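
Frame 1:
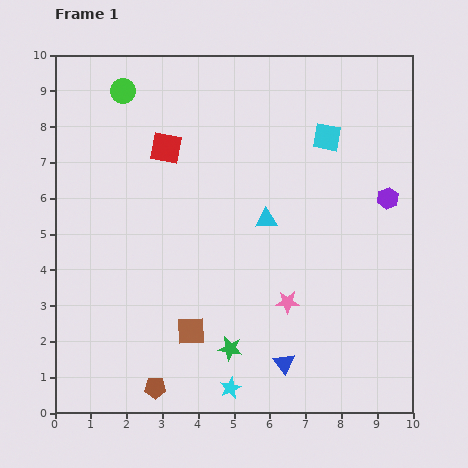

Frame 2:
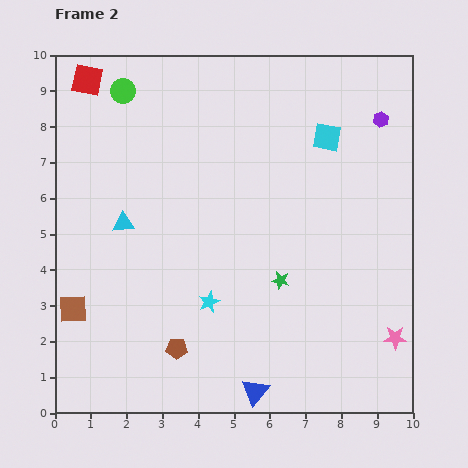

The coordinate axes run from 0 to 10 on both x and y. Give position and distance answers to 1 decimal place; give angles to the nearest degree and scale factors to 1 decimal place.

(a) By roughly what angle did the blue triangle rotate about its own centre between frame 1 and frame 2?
16° clockwise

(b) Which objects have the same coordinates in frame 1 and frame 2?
the green circle, the cyan square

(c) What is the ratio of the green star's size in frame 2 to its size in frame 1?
0.7×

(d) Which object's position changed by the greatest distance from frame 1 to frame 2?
the cyan triangle

(moved 4.0; next 3.4)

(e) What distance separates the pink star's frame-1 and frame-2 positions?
3.2

The pink star moved from (6.5, 3.1) to (9.5, 2.1), a distance of √(3.0² + 1.0²) ≈ 3.2.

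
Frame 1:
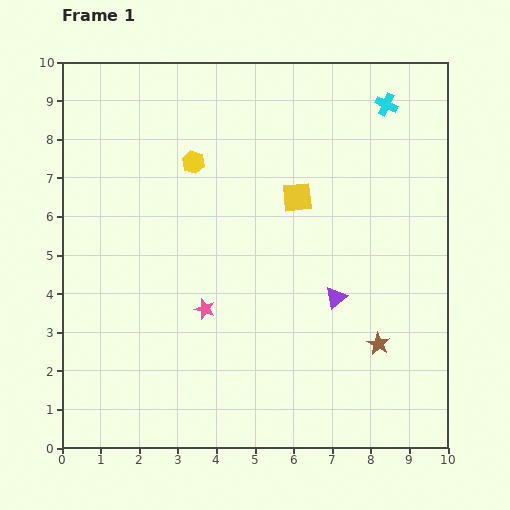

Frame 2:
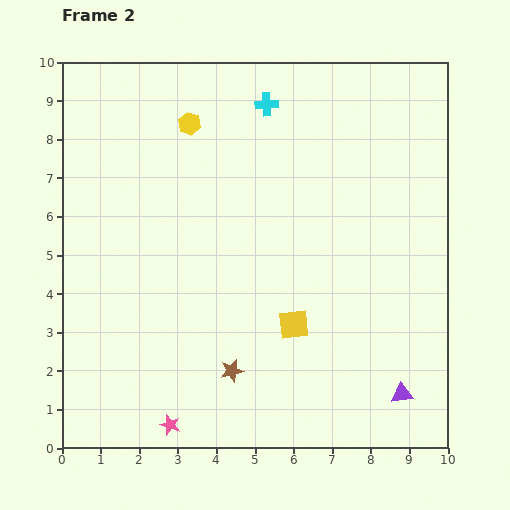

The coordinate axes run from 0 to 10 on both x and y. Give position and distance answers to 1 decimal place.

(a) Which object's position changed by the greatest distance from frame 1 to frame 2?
the brown star

(moved 3.9; next 3.3)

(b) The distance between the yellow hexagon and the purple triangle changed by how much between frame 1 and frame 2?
+3.8

Distance in frame 1: 5.1. Distance in frame 2: 8.9.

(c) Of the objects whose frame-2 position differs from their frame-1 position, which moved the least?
the yellow hexagon

(moved 1.0)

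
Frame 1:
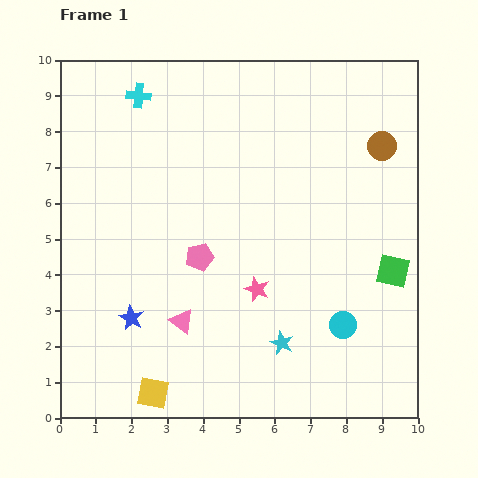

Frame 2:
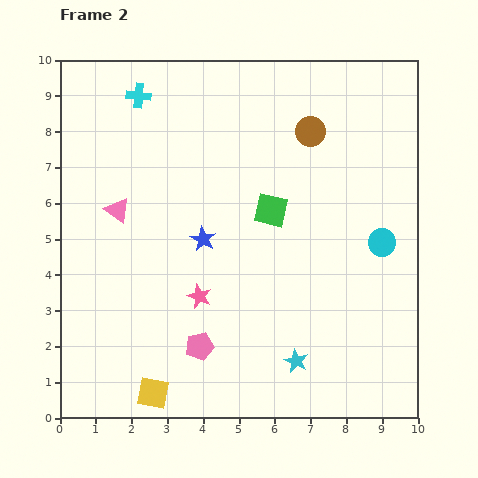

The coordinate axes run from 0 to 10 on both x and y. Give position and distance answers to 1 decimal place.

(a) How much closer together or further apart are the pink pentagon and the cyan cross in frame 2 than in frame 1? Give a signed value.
+2.4

Distance in frame 1: 4.8. Distance in frame 2: 7.2.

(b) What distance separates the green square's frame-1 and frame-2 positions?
3.8

The green square moved from (9.3, 4.1) to (5.9, 5.8), a distance of √(3.4² + 1.7²) ≈ 3.8.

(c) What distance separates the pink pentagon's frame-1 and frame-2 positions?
2.5

The pink pentagon moved from (3.9, 4.5) to (3.9, 2.0), a distance of √(0.0² + 2.5²) ≈ 2.5.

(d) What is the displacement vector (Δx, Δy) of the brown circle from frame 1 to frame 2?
(-2.0, 0.4)

The brown circle was at (9.0, 7.6) in frame 1 and (7.0, 8.0) in frame 2.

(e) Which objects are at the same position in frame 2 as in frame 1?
the cyan cross, the yellow square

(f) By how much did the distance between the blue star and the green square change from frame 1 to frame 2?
-5.3

Distance in frame 1: 7.4. Distance in frame 2: 2.1.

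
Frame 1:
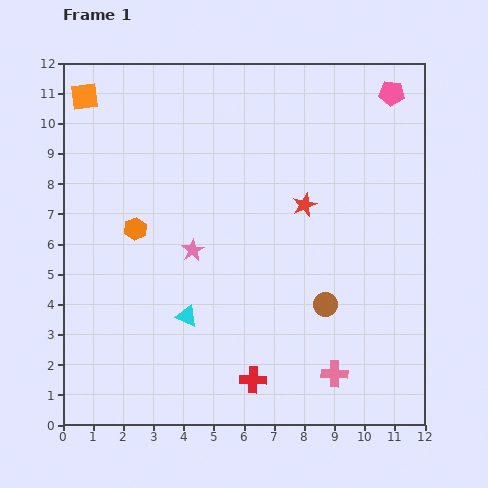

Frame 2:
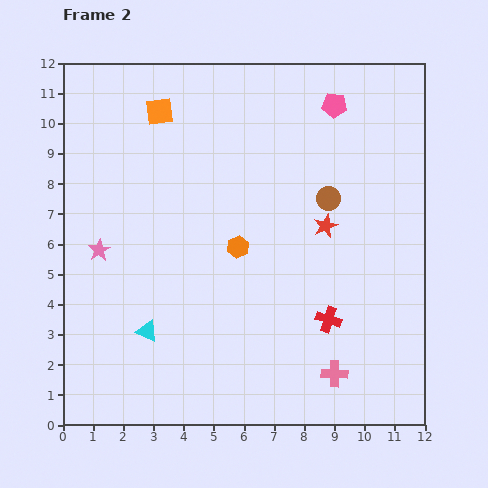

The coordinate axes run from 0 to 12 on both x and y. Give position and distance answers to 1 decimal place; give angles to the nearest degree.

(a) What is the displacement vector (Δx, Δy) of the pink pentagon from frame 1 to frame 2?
(-1.9, -0.4)

The pink pentagon was at (10.9, 11.0) in frame 1 and (9.0, 10.6) in frame 2.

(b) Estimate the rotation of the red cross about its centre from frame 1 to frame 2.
15° clockwise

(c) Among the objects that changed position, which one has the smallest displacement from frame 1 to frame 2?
the red star

(moved 1.0)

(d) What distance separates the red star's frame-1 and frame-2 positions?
1.0

The red star moved from (8.0, 7.3) to (8.7, 6.6), a distance of √(0.7² + 0.7²) ≈ 1.0.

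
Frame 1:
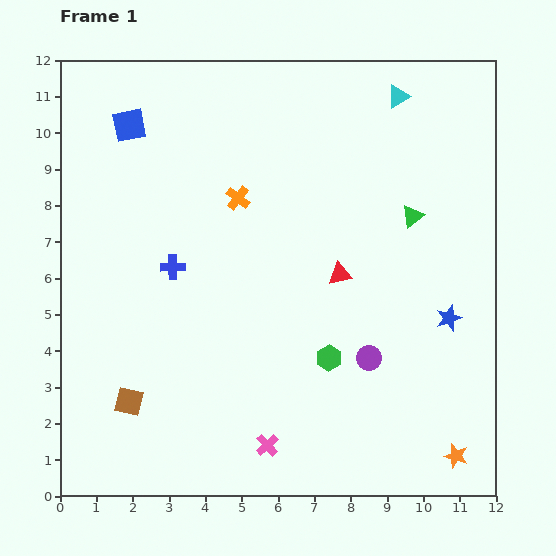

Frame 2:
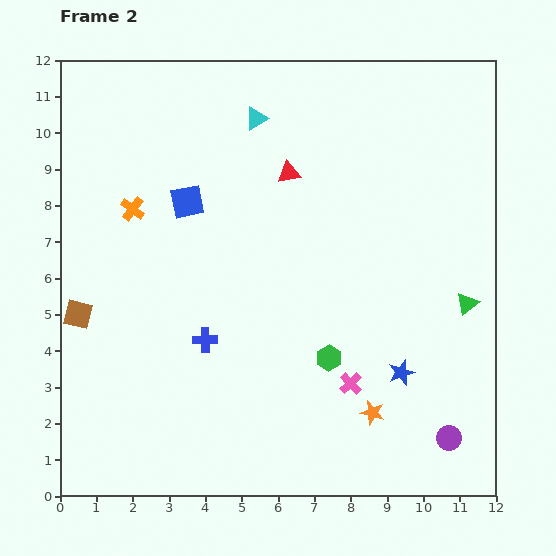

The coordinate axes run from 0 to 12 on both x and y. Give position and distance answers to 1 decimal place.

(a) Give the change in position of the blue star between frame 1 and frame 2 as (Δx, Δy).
(-1.3, -1.5)

The blue star was at (10.7, 4.9) in frame 1 and (9.4, 3.4) in frame 2.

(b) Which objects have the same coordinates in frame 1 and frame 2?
the green hexagon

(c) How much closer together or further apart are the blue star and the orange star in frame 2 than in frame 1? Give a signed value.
-2.4

Distance in frame 1: 3.8. Distance in frame 2: 1.4.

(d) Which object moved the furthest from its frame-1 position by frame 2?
the cyan triangle

(moved 3.9; next 3.1)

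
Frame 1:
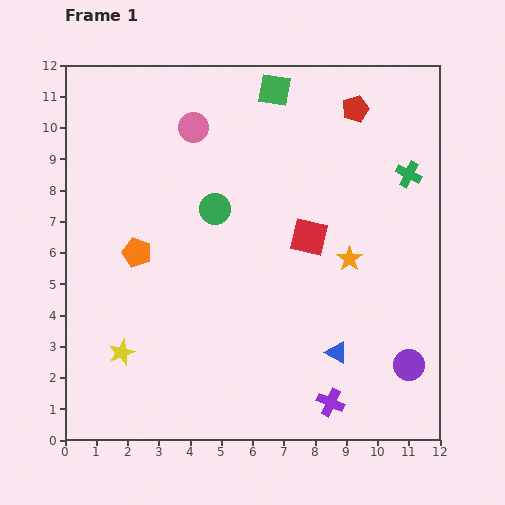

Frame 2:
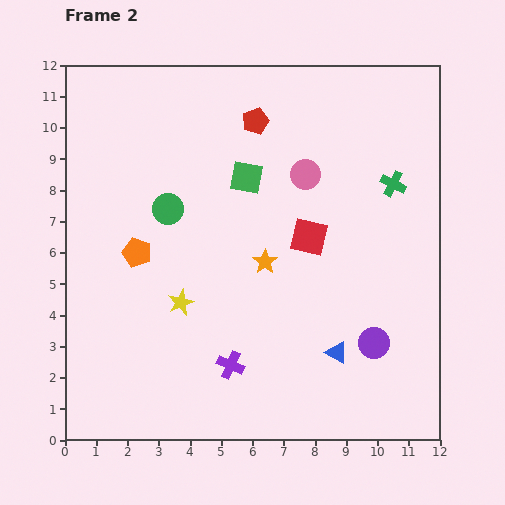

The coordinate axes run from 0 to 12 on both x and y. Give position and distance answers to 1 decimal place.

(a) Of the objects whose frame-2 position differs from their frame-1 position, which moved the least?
the green cross

(moved 0.6)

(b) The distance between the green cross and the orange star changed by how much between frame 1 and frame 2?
+1.5

Distance in frame 1: 3.3. Distance in frame 2: 4.8.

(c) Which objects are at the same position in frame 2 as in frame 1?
the red square, the blue triangle, the orange pentagon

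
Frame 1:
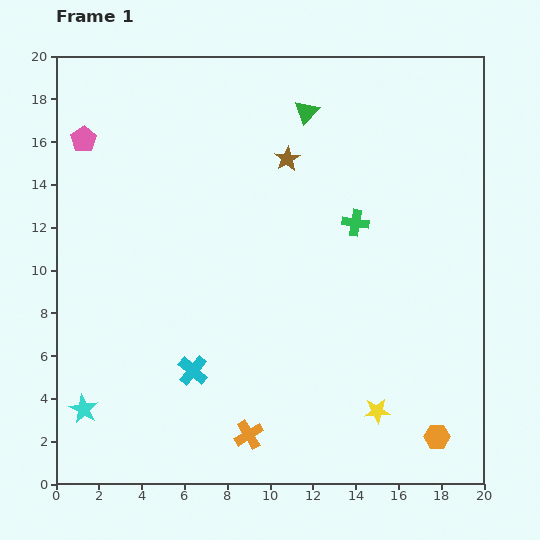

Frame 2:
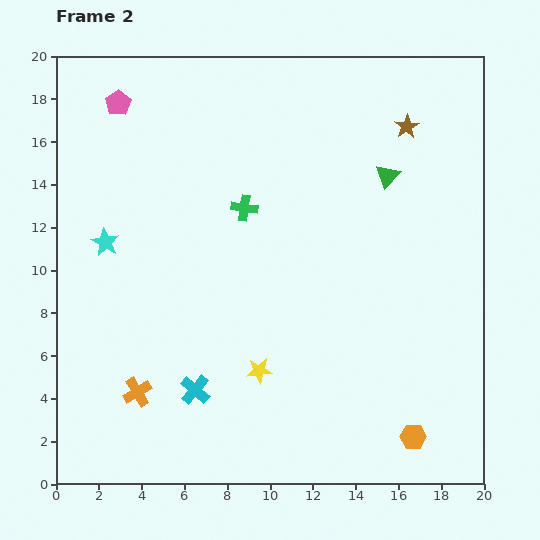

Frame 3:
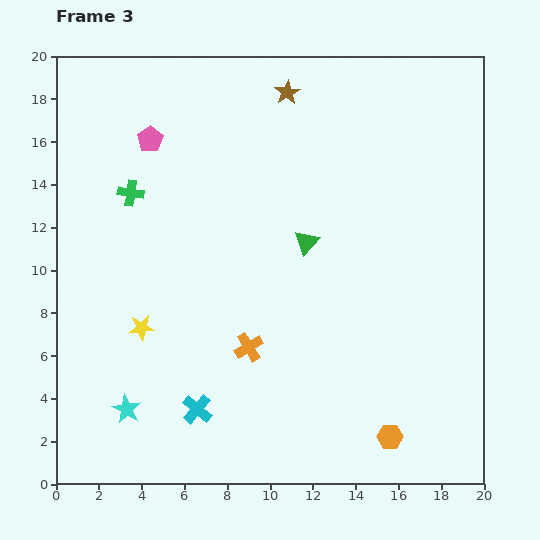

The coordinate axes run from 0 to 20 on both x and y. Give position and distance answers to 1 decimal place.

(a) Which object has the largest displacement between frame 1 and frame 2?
the cyan star

(moved 7.9; next 5.8)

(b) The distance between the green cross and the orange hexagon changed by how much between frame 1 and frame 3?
+5.9

Distance in frame 1: 10.7. Distance in frame 3: 16.6.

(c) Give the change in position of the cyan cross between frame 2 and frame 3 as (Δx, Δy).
(0.1, -0.9)

The cyan cross was at (6.5, 4.4) in frame 2 and (6.6, 3.5) in frame 3.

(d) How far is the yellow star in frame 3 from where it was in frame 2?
5.9

The yellow star moved from (9.5, 5.3) to (4.0, 7.3), a distance of √(5.5² + 2.0²) ≈ 5.9.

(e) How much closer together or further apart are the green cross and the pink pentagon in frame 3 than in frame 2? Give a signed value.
-5.0

Distance in frame 2: 7.7. Distance in frame 3: 2.7.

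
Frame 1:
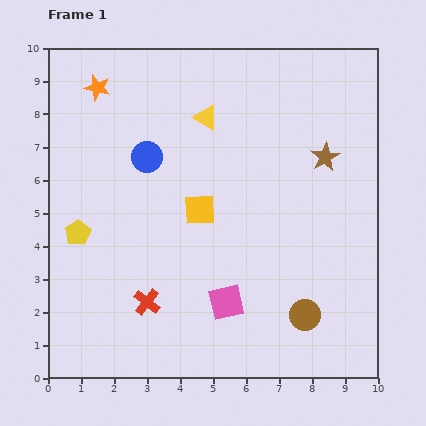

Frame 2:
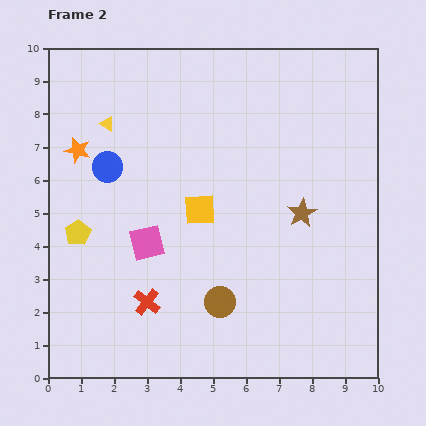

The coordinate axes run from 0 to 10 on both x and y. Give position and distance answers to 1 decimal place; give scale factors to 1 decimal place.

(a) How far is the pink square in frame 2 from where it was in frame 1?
3.0

The pink square moved from (5.4, 2.3) to (3.0, 4.1), a distance of √(2.4² + 1.8²) ≈ 3.0.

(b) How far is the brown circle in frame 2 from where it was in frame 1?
2.6

The brown circle moved from (7.8, 1.9) to (5.2, 2.3), a distance of √(2.6² + 0.4²) ≈ 2.6.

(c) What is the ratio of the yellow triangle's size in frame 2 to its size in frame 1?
0.6×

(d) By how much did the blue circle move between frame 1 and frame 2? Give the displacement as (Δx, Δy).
(-1.2, -0.3)

The blue circle was at (3.0, 6.7) in frame 1 and (1.8, 6.4) in frame 2.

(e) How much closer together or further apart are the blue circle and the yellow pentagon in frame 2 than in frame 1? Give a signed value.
-0.9

Distance in frame 1: 3.1. Distance in frame 2: 2.2.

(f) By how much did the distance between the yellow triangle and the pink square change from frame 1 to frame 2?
-1.8

Distance in frame 1: 5.6. Distance in frame 2: 3.8.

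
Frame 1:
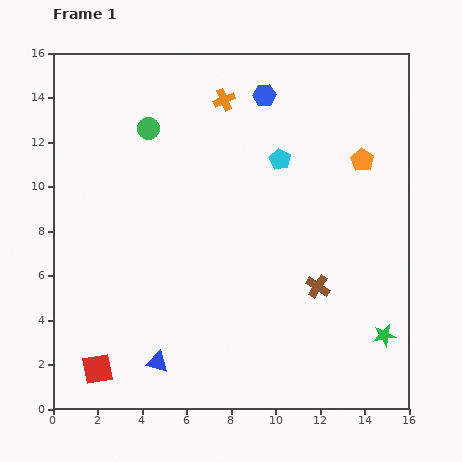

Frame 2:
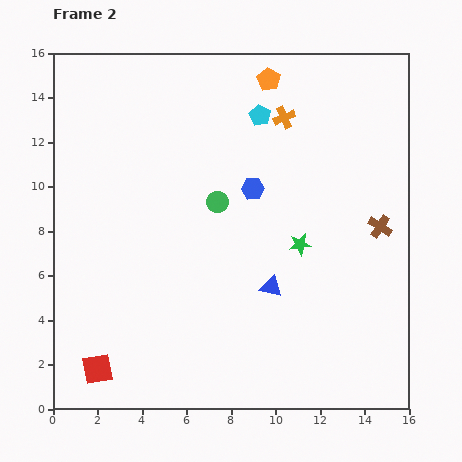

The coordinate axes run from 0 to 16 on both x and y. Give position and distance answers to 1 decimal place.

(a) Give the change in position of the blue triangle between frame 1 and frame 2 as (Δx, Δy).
(5.1, 3.4)

The blue triangle was at (4.7, 2.1) in frame 1 and (9.8, 5.5) in frame 2.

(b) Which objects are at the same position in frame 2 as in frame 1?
the red square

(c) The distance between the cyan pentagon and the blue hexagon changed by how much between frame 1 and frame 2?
+0.3

Distance in frame 1: 3.0. Distance in frame 2: 3.3.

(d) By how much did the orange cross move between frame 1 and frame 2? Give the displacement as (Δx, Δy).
(2.7, -0.8)

The orange cross was at (7.7, 13.9) in frame 1 and (10.4, 13.1) in frame 2.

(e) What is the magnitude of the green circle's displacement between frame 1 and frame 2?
4.5

The green circle moved from (4.3, 12.6) to (7.4, 9.3), a distance of √(3.1² + 3.3²) ≈ 4.5.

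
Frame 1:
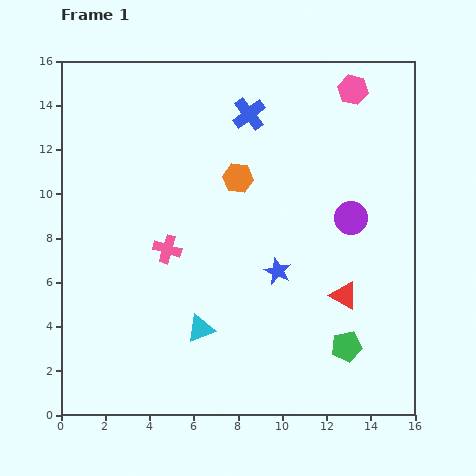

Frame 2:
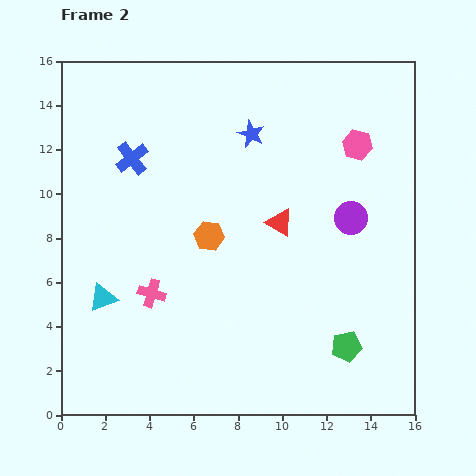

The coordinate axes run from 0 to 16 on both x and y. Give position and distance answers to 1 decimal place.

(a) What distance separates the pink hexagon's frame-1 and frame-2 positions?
2.5

The pink hexagon moved from (13.2, 14.7) to (13.4, 12.2), a distance of √(0.2² + 2.5²) ≈ 2.5.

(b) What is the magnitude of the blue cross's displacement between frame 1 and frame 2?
5.7

The blue cross moved from (8.5, 13.6) to (3.2, 11.6), a distance of √(5.3² + 2.0²) ≈ 5.7.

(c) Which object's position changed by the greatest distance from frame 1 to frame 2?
the blue star

(moved 6.3; next 5.7)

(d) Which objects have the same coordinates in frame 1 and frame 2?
the green pentagon, the purple circle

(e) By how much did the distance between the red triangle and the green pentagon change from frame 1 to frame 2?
+4.1

Distance in frame 1: 2.3. Distance in frame 2: 6.4.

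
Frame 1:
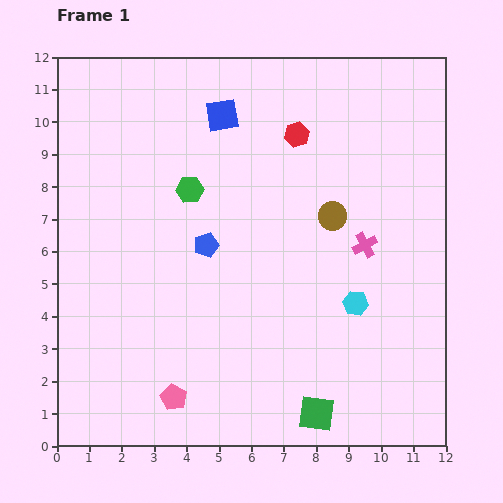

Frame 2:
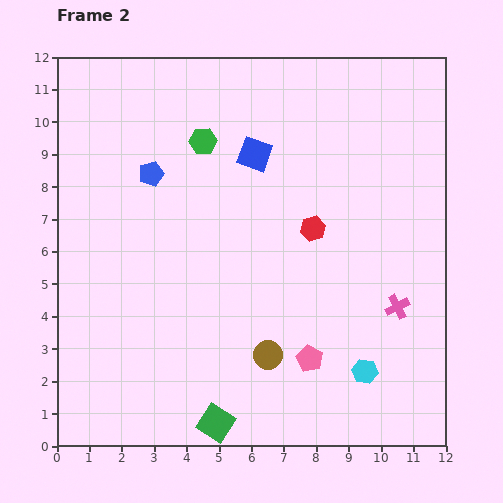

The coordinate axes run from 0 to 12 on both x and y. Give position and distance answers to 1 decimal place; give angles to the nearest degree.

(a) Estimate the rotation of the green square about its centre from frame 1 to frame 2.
25° clockwise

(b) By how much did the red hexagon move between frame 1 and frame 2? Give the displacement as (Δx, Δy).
(0.5, -2.9)

The red hexagon was at (7.4, 9.6) in frame 1 and (7.9, 6.7) in frame 2.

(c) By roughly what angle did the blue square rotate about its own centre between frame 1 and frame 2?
30° clockwise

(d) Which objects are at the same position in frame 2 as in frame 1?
none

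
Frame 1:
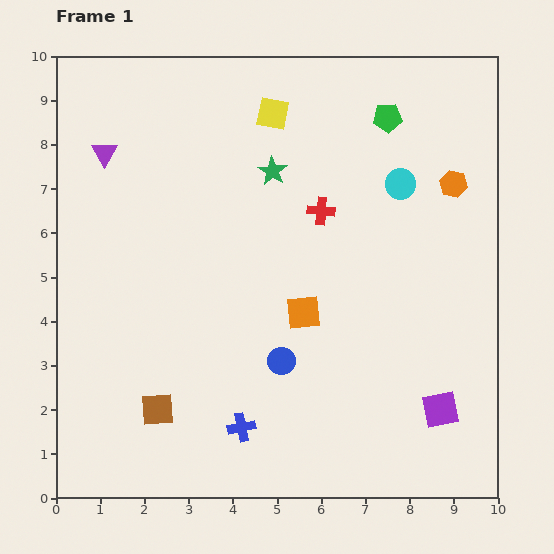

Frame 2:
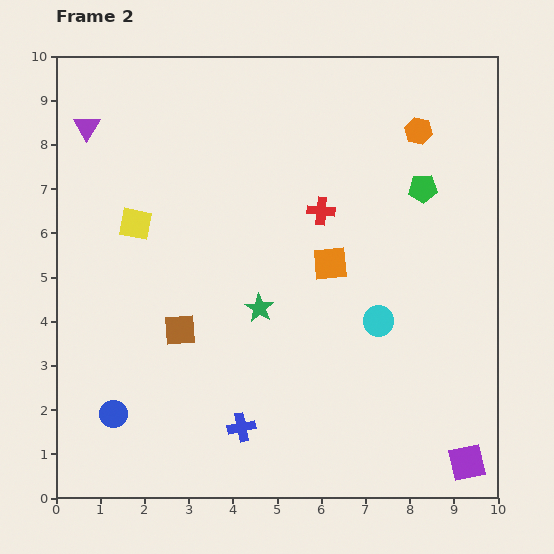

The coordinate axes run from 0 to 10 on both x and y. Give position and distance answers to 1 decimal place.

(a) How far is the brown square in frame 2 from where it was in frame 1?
1.9

The brown square moved from (2.3, 2.0) to (2.8, 3.8), a distance of √(0.5² + 1.8²) ≈ 1.9.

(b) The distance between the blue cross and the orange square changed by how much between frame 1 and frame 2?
+1.2

Distance in frame 1: 3.0. Distance in frame 2: 4.2.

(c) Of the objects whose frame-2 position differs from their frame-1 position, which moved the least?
the purple triangle

(moved 0.7)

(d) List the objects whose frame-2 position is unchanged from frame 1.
the blue cross, the red cross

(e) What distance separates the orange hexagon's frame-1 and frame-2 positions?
1.4

The orange hexagon moved from (9.0, 7.1) to (8.2, 8.3), a distance of √(0.8² + 1.2²) ≈ 1.4.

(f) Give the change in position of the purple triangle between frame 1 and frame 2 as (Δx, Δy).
(-0.4, 0.6)

The purple triangle was at (1.1, 7.8) in frame 1 and (0.7, 8.4) in frame 2.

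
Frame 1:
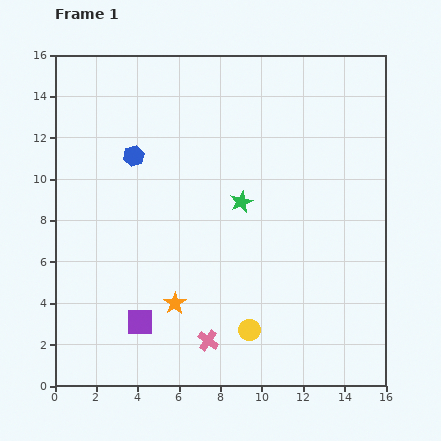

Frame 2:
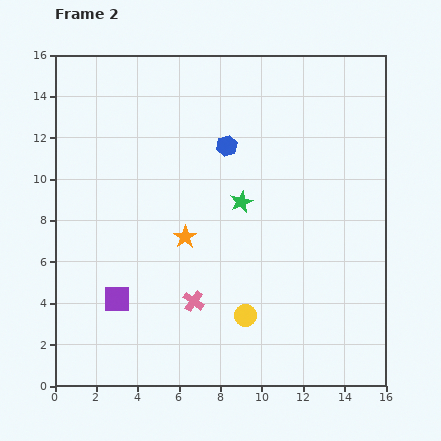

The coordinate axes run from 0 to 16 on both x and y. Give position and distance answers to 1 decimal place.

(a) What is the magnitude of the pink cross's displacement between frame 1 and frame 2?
2.0

The pink cross moved from (7.4, 2.2) to (6.7, 4.1), a distance of √(0.7² + 1.9²) ≈ 2.0.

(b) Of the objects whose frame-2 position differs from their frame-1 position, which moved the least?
the yellow circle

(moved 0.7)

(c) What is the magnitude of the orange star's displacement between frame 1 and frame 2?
3.2

The orange star moved from (5.8, 4.0) to (6.3, 7.2), a distance of √(0.5² + 3.2²) ≈ 3.2.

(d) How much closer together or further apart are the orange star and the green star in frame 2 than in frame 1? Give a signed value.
-2.7

Distance in frame 1: 5.9. Distance in frame 2: 3.2.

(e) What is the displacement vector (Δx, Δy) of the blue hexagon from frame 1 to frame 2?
(4.5, 0.5)

The blue hexagon was at (3.8, 11.1) in frame 1 and (8.3, 11.6) in frame 2.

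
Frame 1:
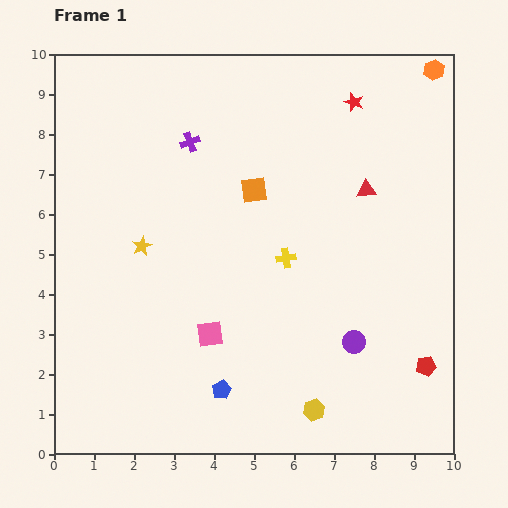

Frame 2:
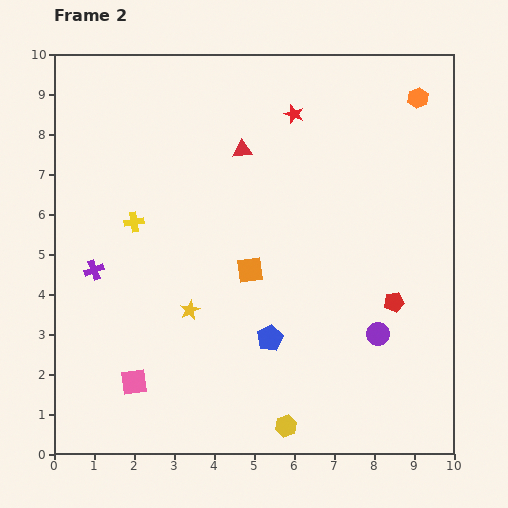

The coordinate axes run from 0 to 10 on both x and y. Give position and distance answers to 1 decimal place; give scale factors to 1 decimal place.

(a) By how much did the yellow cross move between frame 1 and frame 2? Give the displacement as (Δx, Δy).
(-3.8, 0.9)

The yellow cross was at (5.8, 4.9) in frame 1 and (2.0, 5.8) in frame 2.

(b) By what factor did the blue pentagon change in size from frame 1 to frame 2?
1.4×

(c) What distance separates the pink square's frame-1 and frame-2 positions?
2.2

The pink square moved from (3.9, 3.0) to (2.0, 1.8), a distance of √(1.9² + 1.2²) ≈ 2.2.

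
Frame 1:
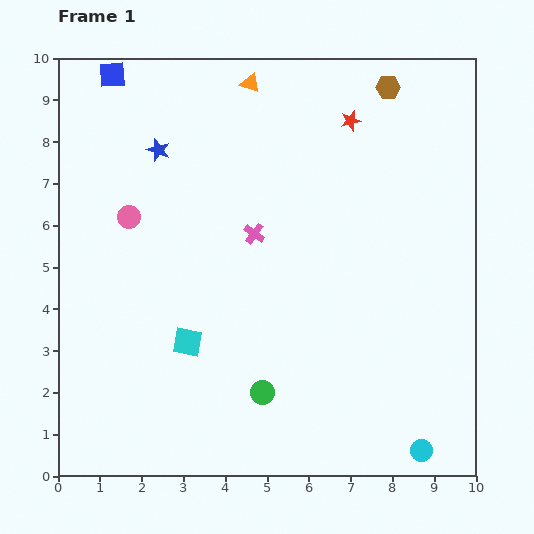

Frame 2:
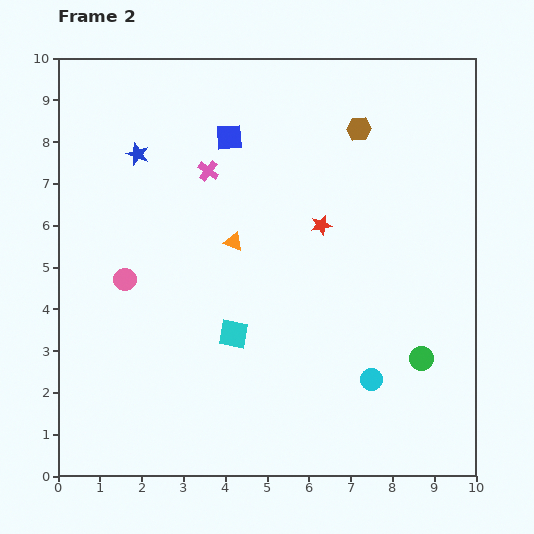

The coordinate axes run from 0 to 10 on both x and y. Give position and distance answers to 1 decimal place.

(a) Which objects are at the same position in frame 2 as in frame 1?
none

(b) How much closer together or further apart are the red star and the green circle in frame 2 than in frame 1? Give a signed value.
-2.8

Distance in frame 1: 6.8. Distance in frame 2: 4.0.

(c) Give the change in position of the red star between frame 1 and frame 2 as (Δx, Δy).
(-0.7, -2.5)

The red star was at (7.0, 8.5) in frame 1 and (6.3, 6.0) in frame 2.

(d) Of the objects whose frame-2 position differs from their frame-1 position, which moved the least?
the blue star

(moved 0.5)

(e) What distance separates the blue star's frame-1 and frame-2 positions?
0.5

The blue star moved from (2.4, 7.8) to (1.9, 7.7), a distance of √(0.5² + 0.1²) ≈ 0.5.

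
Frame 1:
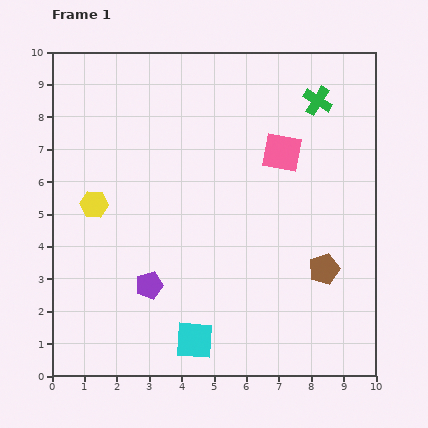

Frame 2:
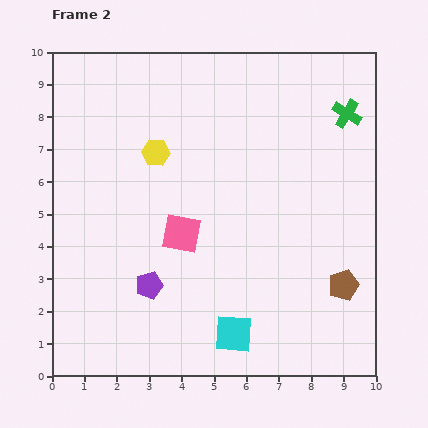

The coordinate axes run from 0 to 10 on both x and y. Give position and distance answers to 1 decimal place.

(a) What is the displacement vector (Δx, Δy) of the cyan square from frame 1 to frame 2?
(1.2, 0.2)

The cyan square was at (4.4, 1.1) in frame 1 and (5.6, 1.3) in frame 2.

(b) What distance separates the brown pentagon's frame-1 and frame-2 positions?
0.8

The brown pentagon moved from (8.4, 3.3) to (9.0, 2.8), a distance of √(0.6² + 0.5²) ≈ 0.8.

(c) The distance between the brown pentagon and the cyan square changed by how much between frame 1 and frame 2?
-0.9

Distance in frame 1: 4.6. Distance in frame 2: 3.7.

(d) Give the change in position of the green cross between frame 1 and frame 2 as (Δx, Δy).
(0.9, -0.4)

The green cross was at (8.2, 8.5) in frame 1 and (9.1, 8.1) in frame 2.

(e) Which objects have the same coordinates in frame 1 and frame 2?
the purple pentagon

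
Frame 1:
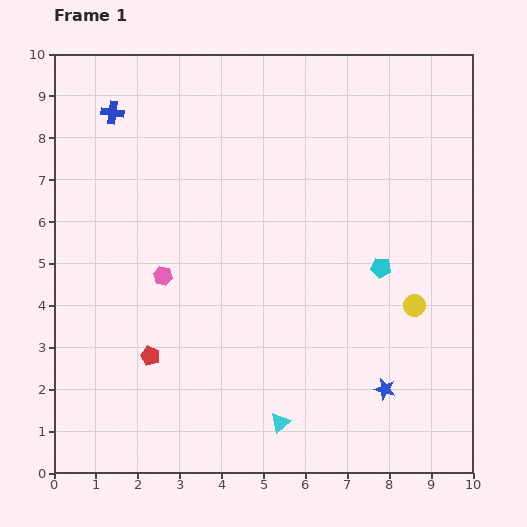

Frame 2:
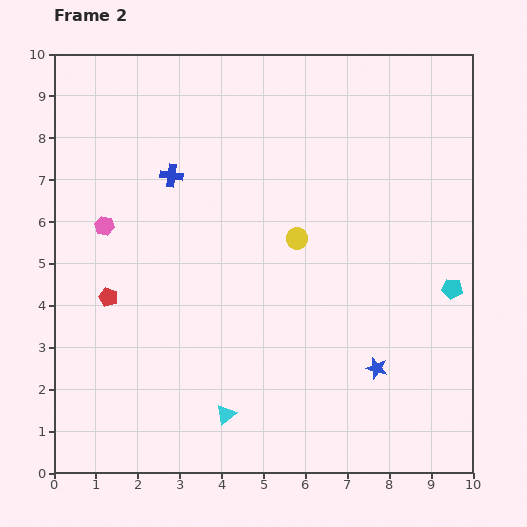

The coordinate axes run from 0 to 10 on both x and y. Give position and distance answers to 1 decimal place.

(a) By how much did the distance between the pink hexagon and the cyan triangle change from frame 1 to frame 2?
+0.9

Distance in frame 1: 4.5. Distance in frame 2: 5.4.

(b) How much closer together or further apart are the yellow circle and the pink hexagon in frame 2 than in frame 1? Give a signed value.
-1.4

Distance in frame 1: 6.0. Distance in frame 2: 4.6.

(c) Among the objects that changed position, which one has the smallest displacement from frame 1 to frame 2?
the blue star

(moved 0.5)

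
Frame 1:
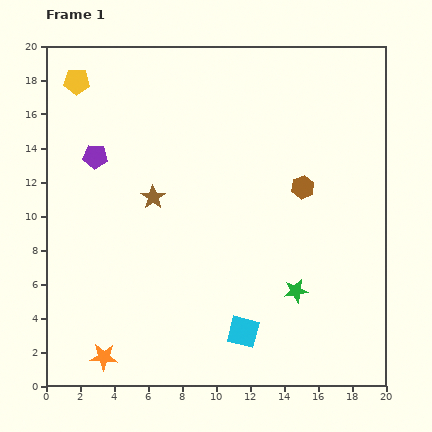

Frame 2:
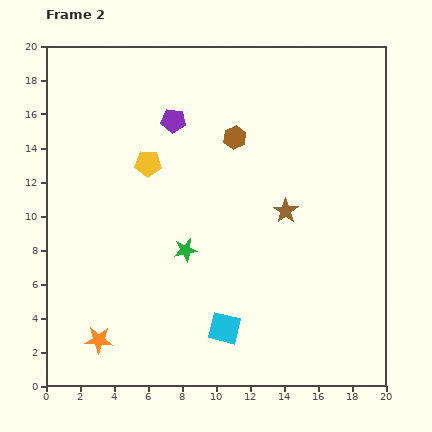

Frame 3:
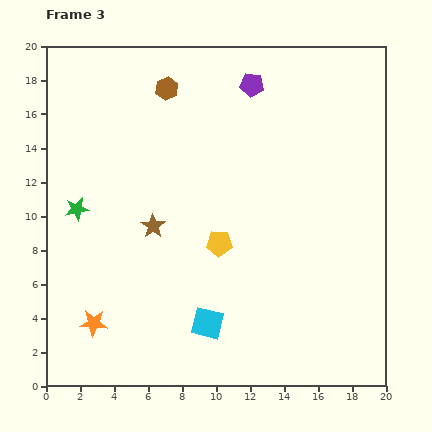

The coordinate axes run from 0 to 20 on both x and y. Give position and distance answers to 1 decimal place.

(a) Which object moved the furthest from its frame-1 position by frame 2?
the brown star

(moved 7.8; next 6.9)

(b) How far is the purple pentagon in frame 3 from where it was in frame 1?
10.1

The purple pentagon moved from (2.9, 13.5) to (12.1, 17.7), a distance of √(9.2² + 4.2²) ≈ 10.1.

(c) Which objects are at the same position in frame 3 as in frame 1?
none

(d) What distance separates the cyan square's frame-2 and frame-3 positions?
1.0

The cyan square moved from (10.5, 3.4) to (9.5, 3.7), a distance of √(1.0² + 0.3²) ≈ 1.0.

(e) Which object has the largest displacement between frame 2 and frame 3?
the brown star

(moved 7.9; next 6.8)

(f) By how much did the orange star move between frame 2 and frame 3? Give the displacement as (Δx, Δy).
(-0.3, 1.0)

The orange star was at (3.1, 2.7) in frame 2 and (2.8, 3.7) in frame 3.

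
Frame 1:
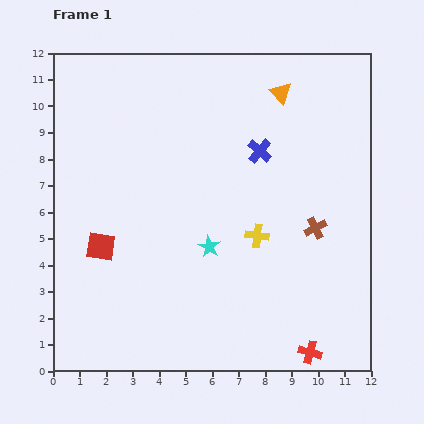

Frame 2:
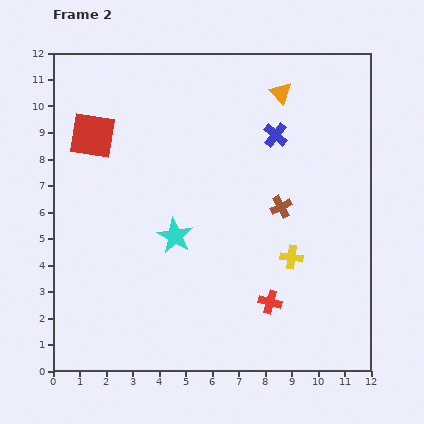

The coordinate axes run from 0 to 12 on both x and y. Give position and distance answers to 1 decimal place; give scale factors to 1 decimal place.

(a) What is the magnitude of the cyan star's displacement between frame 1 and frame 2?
1.4

The cyan star moved from (5.9, 4.7) to (4.6, 5.1), a distance of √(1.3² + 0.4²) ≈ 1.4.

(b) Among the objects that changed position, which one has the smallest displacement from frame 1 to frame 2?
the blue cross

(moved 0.8)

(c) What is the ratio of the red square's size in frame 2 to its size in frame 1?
1.6×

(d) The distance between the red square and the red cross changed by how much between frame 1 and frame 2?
+0.3

Distance in frame 1: 8.9. Distance in frame 2: 9.2.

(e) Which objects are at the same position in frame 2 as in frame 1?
the orange triangle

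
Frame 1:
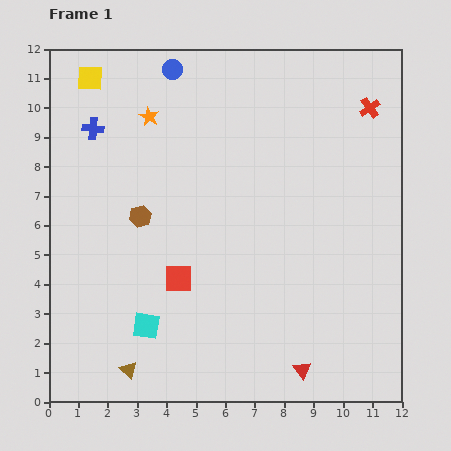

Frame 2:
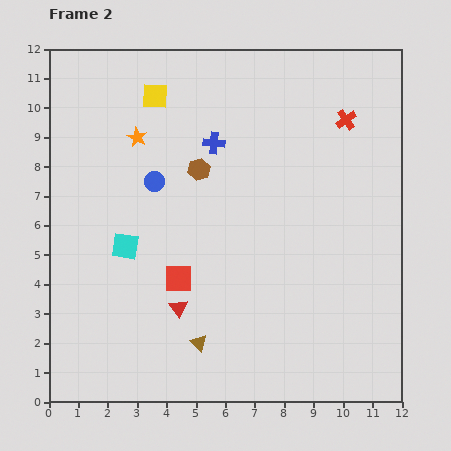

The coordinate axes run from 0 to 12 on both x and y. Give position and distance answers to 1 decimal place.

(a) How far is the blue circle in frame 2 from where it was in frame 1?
3.8

The blue circle moved from (4.2, 11.3) to (3.6, 7.5), a distance of √(0.6² + 3.8²) ≈ 3.8.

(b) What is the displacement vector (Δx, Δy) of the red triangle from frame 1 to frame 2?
(-4.2, 2.1)

The red triangle was at (8.6, 1.1) in frame 1 and (4.4, 3.2) in frame 2.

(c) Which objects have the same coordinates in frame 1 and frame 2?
the red square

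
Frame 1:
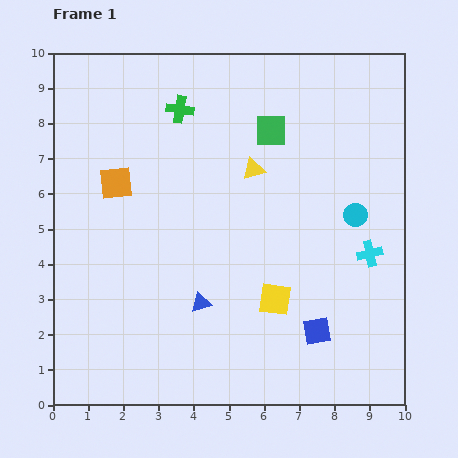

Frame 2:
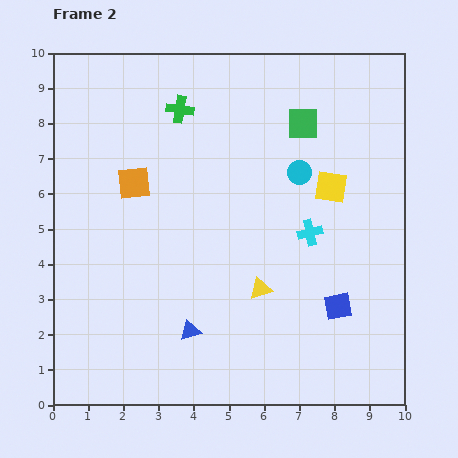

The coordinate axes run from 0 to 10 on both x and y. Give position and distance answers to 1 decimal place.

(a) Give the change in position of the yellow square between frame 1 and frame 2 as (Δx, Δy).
(1.6, 3.2)

The yellow square was at (6.3, 3.0) in frame 1 and (7.9, 6.2) in frame 2.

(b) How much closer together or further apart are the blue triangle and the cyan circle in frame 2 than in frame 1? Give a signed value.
+0.4

Distance in frame 1: 5.1. Distance in frame 2: 5.5.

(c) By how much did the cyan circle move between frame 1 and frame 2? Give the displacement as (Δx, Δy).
(-1.6, 1.2)

The cyan circle was at (8.6, 5.4) in frame 1 and (7.0, 6.6) in frame 2.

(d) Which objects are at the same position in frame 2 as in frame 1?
the green cross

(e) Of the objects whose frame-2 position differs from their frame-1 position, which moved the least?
the orange square

(moved 0.5)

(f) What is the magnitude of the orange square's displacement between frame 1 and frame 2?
0.5

The orange square moved from (1.8, 6.3) to (2.3, 6.3), a distance of √(0.5² + 0.0²) ≈ 0.5.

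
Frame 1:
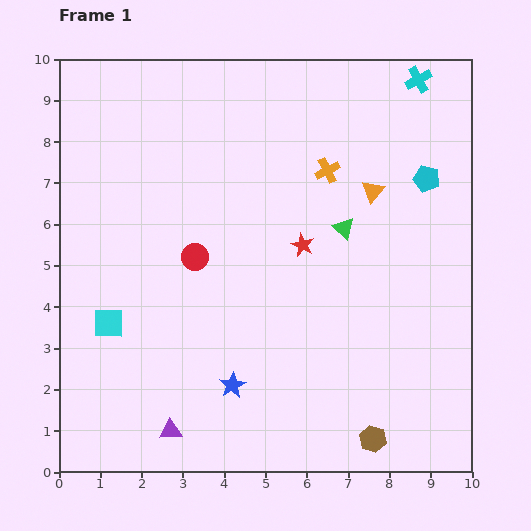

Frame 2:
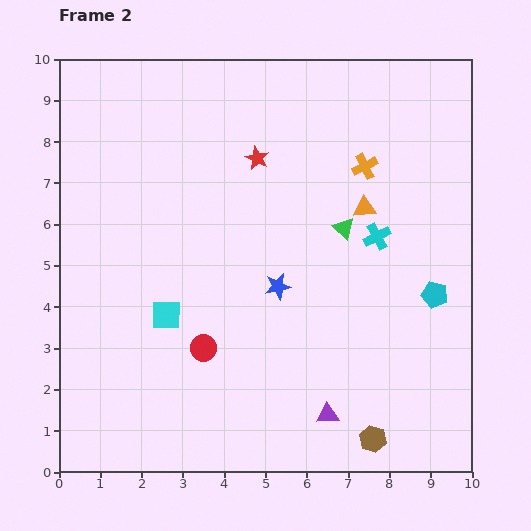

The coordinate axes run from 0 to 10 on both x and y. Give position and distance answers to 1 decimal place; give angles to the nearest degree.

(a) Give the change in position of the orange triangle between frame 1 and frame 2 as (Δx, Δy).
(-0.2, -0.4)

The orange triangle was at (7.6, 6.8) in frame 1 and (7.4, 6.4) in frame 2.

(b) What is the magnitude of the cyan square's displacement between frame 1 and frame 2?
1.4

The cyan square moved from (1.2, 3.6) to (2.6, 3.8), a distance of √(1.4² + 0.2²) ≈ 1.4.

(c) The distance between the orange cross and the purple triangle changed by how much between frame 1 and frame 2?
-1.3

Distance in frame 1: 7.4. Distance in frame 2: 6.1.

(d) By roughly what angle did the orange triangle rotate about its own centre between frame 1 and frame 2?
49° clockwise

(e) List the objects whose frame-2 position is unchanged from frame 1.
the green triangle, the brown hexagon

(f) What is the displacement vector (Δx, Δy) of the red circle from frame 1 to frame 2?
(0.2, -2.2)

The red circle was at (3.3, 5.2) in frame 1 and (3.5, 3.0) in frame 2.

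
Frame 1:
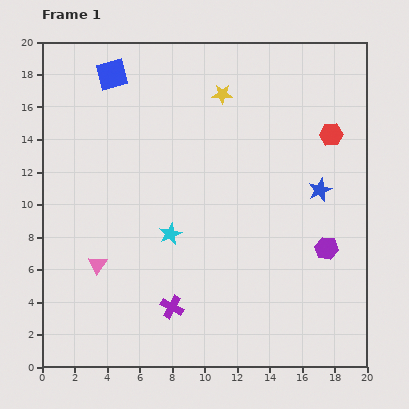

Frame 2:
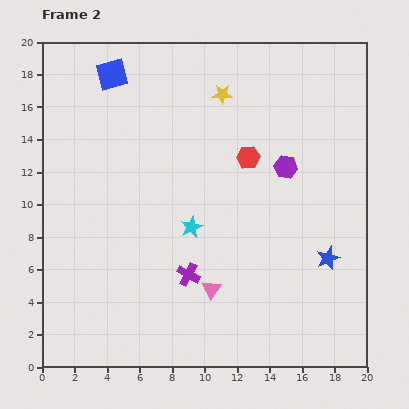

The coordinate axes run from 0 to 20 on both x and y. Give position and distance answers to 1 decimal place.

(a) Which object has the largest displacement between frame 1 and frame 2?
the pink triangle

(moved 7.2; next 5.6)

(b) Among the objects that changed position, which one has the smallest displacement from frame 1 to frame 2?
the cyan star

(moved 1.4)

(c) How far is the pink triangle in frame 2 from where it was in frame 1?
7.2

The pink triangle moved from (3.4, 6.3) to (10.4, 4.8), a distance of √(7.0² + 1.5²) ≈ 7.2.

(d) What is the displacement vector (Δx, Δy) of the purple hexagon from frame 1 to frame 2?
(-2.5, 5.0)

The purple hexagon was at (17.5, 7.3) in frame 1 and (15.0, 12.3) in frame 2.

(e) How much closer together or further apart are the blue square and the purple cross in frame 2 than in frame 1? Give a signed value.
-1.6

Distance in frame 1: 14.8. Distance in frame 2: 13.2.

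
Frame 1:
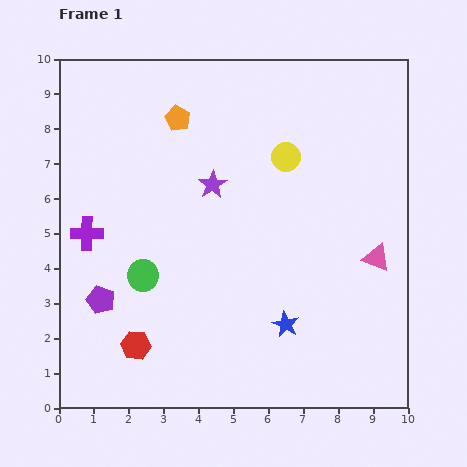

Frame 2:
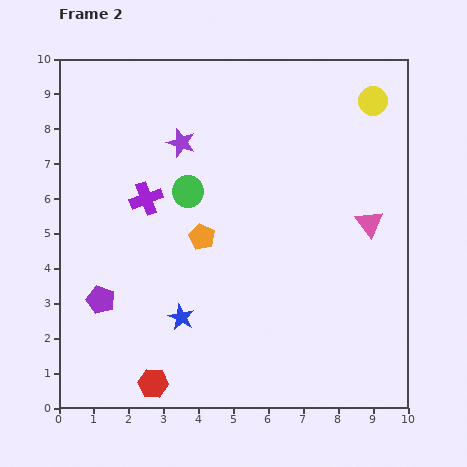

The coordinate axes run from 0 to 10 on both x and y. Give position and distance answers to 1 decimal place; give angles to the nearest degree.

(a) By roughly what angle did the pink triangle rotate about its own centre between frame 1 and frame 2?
32° clockwise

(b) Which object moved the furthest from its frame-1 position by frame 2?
the orange pentagon

(moved 3.5; next 3.0)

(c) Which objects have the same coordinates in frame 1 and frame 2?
the purple pentagon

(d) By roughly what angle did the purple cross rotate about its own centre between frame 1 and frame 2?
21° counter-clockwise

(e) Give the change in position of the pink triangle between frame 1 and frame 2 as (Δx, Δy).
(-0.2, 1.0)

The pink triangle was at (9.1, 4.3) in frame 1 and (8.9, 5.3) in frame 2.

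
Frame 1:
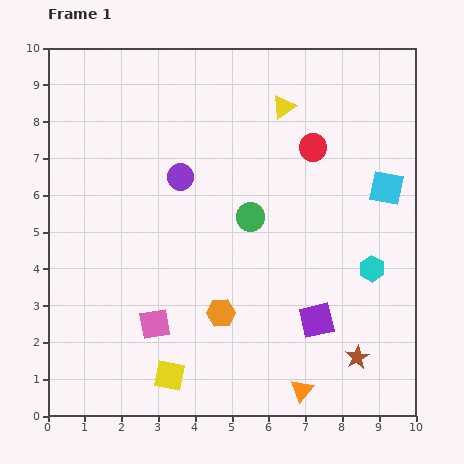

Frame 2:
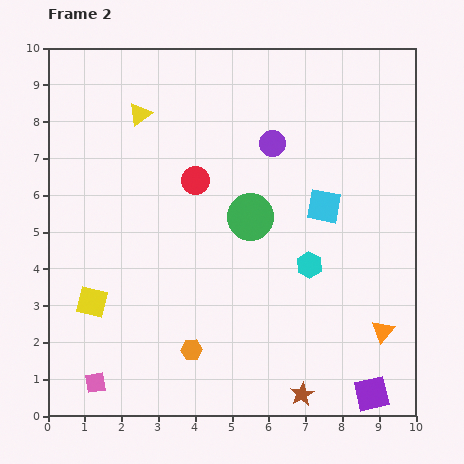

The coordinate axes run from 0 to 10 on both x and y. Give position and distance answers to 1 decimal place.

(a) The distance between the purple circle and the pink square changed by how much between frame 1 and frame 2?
+4.0

Distance in frame 1: 4.1. Distance in frame 2: 8.1.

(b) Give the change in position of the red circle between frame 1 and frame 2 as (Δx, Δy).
(-3.2, -0.9)

The red circle was at (7.2, 7.3) in frame 1 and (4.0, 6.4) in frame 2.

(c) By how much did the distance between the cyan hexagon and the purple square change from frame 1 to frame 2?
+1.8

Distance in frame 1: 2.1. Distance in frame 2: 3.9.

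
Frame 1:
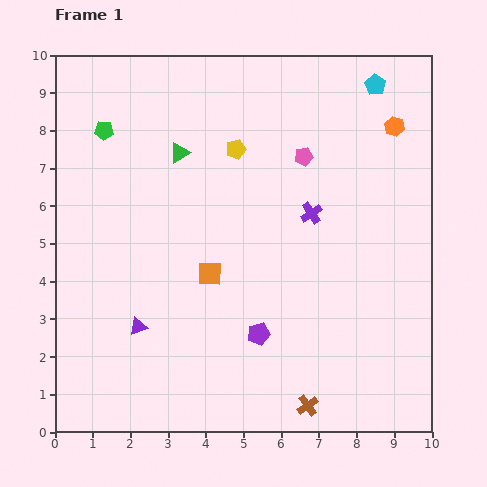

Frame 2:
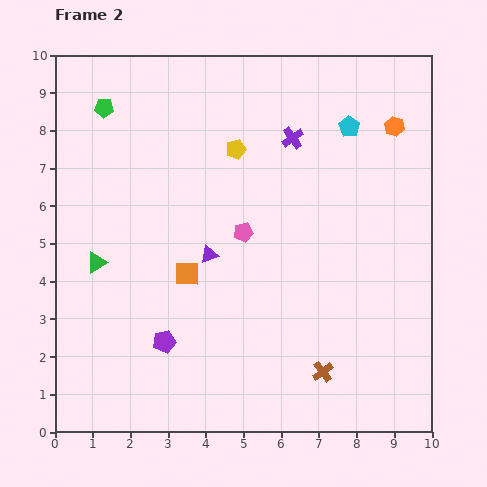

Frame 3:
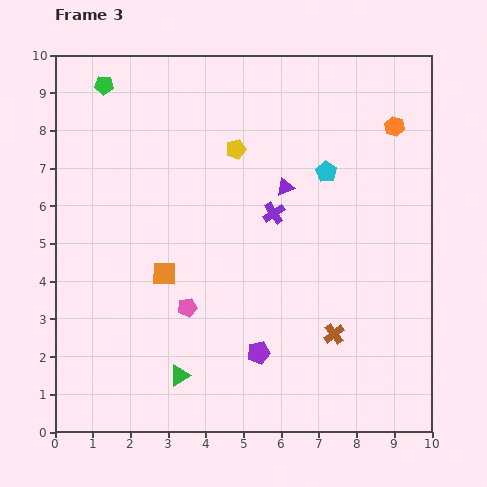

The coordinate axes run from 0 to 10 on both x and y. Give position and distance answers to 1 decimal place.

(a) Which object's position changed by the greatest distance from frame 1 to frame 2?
the green triangle

(moved 3.6; next 2.7)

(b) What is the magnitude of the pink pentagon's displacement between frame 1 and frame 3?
5.1

The pink pentagon moved from (6.6, 7.3) to (3.5, 3.3), a distance of √(3.1² + 4.0²) ≈ 5.1.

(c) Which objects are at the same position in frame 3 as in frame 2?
the yellow pentagon, the orange hexagon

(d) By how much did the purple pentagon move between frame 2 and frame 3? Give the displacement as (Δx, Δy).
(2.5, -0.3)

The purple pentagon was at (2.9, 2.4) in frame 2 and (5.4, 2.1) in frame 3.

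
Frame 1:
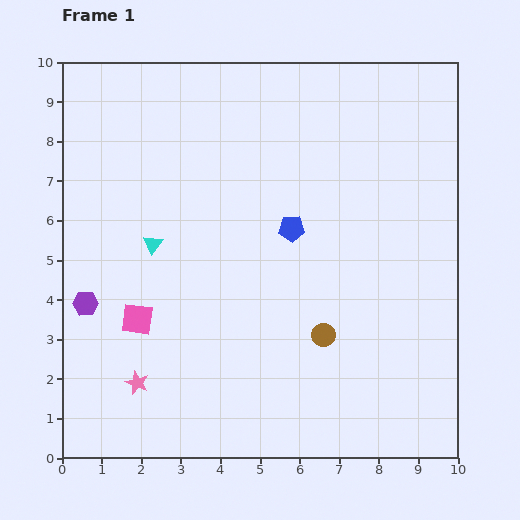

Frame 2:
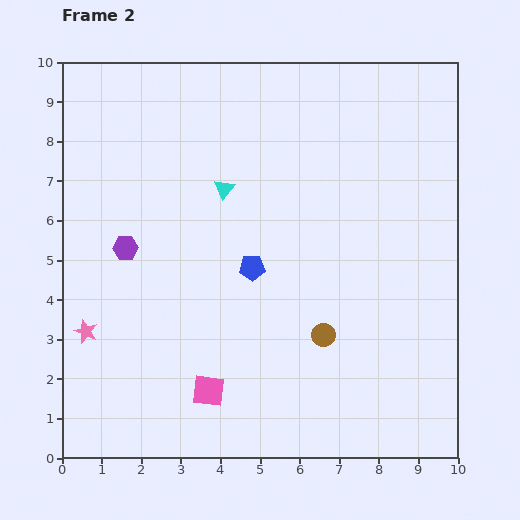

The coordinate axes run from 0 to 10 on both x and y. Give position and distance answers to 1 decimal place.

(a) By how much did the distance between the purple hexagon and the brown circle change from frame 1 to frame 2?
-0.6

Distance in frame 1: 6.1. Distance in frame 2: 5.5.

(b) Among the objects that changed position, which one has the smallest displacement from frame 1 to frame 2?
the blue pentagon

(moved 1.4)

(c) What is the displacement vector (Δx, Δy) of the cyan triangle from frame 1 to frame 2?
(1.8, 1.4)

The cyan triangle was at (2.3, 5.4) in frame 1 and (4.1, 6.8) in frame 2.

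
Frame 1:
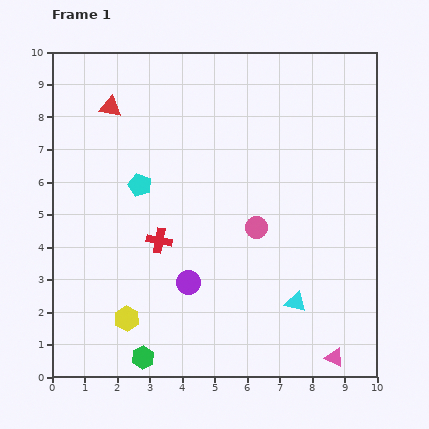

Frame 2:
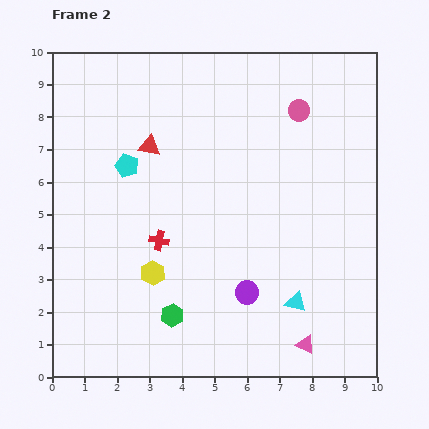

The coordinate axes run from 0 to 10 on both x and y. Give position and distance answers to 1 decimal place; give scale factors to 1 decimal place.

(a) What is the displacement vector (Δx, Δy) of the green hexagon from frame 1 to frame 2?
(0.9, 1.3)

The green hexagon was at (2.8, 0.6) in frame 1 and (3.7, 1.9) in frame 2.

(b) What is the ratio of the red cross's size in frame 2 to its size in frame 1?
0.8×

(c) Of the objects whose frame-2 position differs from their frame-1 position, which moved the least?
the cyan pentagon

(moved 0.7)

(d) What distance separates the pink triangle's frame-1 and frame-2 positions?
1.0

The pink triangle moved from (8.7, 0.6) to (7.8, 1.0), a distance of √(0.9² + 0.4²) ≈ 1.0.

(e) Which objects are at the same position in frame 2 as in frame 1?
the cyan triangle, the red cross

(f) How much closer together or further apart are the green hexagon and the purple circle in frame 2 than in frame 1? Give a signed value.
-0.3

Distance in frame 1: 2.7. Distance in frame 2: 2.4.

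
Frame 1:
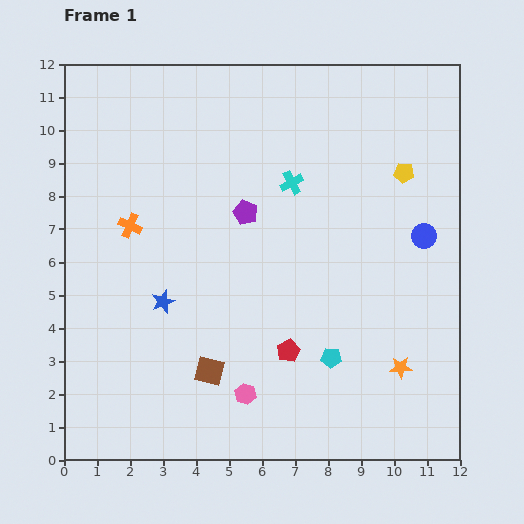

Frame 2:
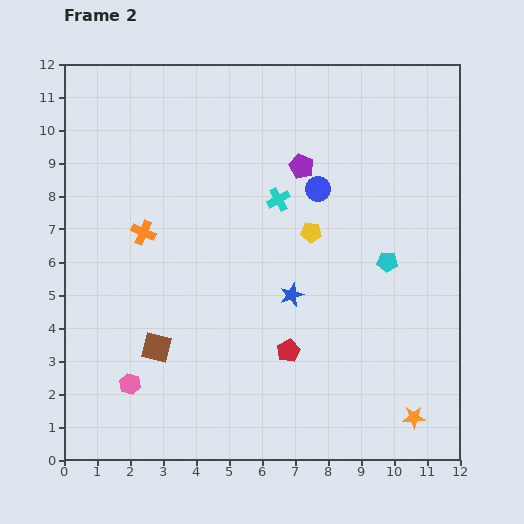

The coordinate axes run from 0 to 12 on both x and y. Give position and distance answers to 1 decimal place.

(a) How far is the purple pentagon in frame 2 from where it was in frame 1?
2.2

The purple pentagon moved from (5.5, 7.5) to (7.2, 8.9), a distance of √(1.7² + 1.4²) ≈ 2.2.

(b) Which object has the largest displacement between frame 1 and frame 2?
the blue star

(moved 3.9; next 3.5)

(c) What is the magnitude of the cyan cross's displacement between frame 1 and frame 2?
0.6

The cyan cross moved from (6.9, 8.4) to (6.5, 7.9), a distance of √(0.4² + 0.5²) ≈ 0.6.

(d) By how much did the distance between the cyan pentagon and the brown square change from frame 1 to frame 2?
+3.8

Distance in frame 1: 3.7. Distance in frame 2: 7.5.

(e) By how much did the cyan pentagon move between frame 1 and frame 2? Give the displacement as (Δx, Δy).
(1.7, 2.9)

The cyan pentagon was at (8.1, 3.1) in frame 1 and (9.8, 6.0) in frame 2.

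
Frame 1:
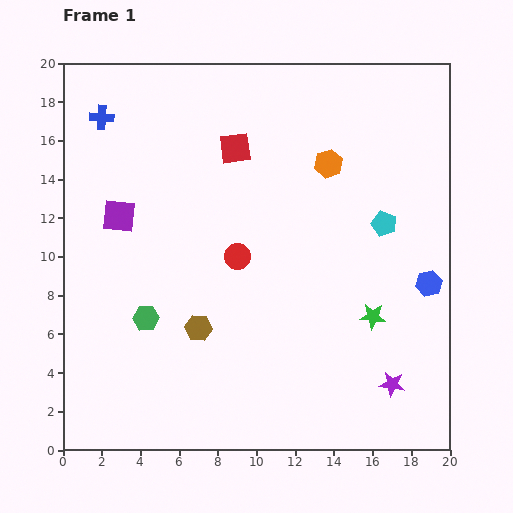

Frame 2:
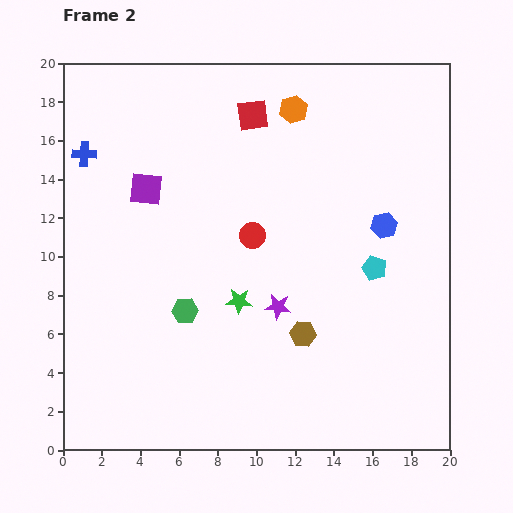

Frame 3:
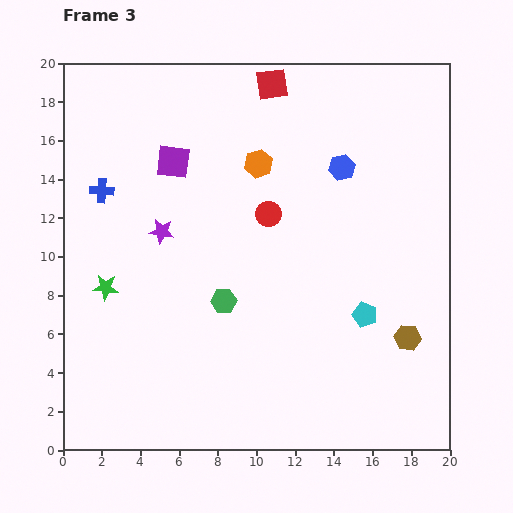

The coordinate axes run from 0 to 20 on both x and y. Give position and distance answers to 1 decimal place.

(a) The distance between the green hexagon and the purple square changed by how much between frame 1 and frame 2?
+1.1

Distance in frame 1: 5.5. Distance in frame 2: 6.6.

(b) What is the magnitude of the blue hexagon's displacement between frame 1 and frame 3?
7.5

The blue hexagon moved from (18.9, 8.6) to (14.4, 14.6), a distance of √(4.5² + 6.0²) ≈ 7.5.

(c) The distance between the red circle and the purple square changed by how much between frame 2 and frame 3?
-0.4

Distance in frame 2: 6.0. Distance in frame 3: 5.6.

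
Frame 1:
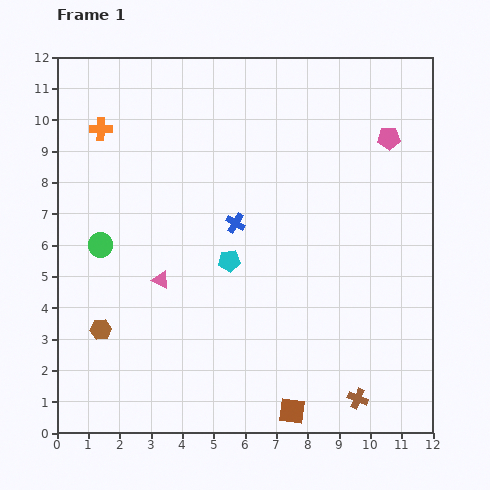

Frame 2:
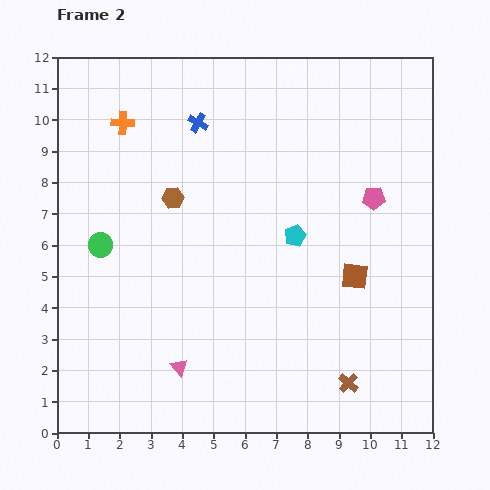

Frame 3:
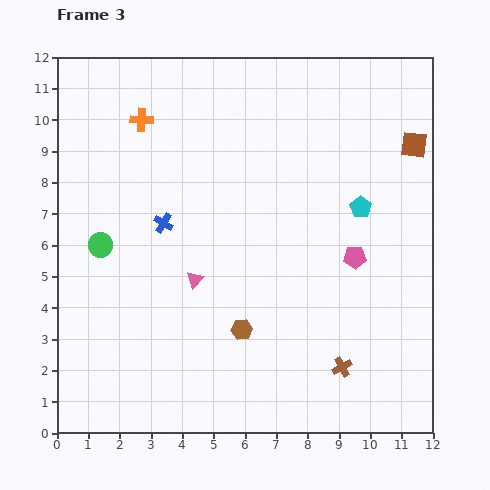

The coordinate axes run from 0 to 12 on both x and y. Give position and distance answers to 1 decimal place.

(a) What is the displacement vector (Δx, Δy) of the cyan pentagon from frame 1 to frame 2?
(2.1, 0.8)

The cyan pentagon was at (5.5, 5.5) in frame 1 and (7.6, 6.3) in frame 2.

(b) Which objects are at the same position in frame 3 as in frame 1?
the green circle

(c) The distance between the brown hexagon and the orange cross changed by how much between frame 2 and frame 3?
+4.5

Distance in frame 2: 2.9. Distance in frame 3: 7.4.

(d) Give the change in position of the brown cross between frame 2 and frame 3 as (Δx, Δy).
(-0.2, 0.5)

The brown cross was at (9.3, 1.6) in frame 2 and (9.1, 2.1) in frame 3.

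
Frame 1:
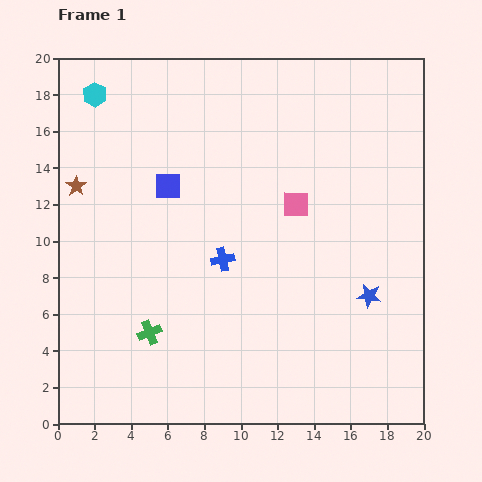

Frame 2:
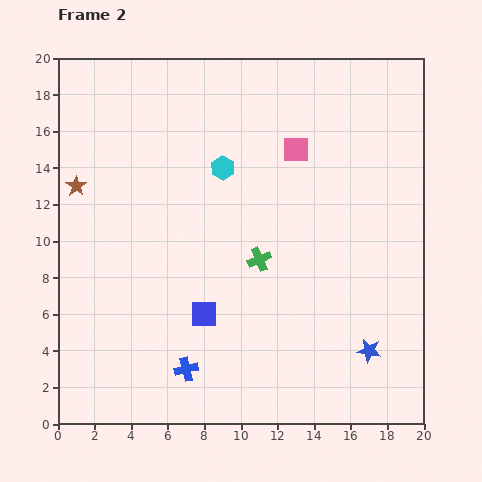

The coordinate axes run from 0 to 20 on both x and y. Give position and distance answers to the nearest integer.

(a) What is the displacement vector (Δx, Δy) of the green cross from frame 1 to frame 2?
(6, 4)

The green cross was at (5, 5) in frame 1 and (11, 9) in frame 2.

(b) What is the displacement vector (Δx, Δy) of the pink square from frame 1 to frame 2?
(0, 3)

The pink square was at (13, 12) in frame 1 and (13, 15) in frame 2.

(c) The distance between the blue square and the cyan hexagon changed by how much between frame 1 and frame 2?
+2

Distance in frame 1: 6. Distance in frame 2: 8.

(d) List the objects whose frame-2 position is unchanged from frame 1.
the brown star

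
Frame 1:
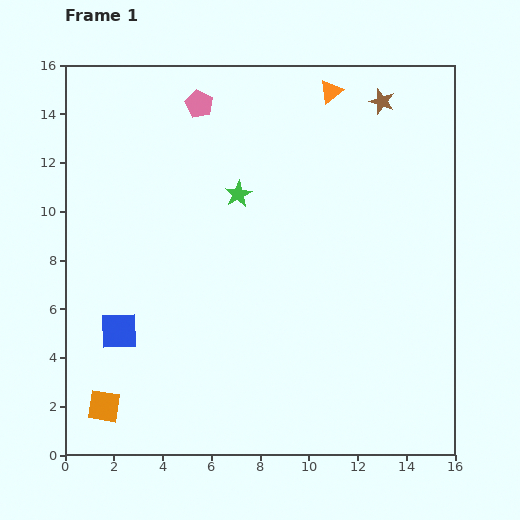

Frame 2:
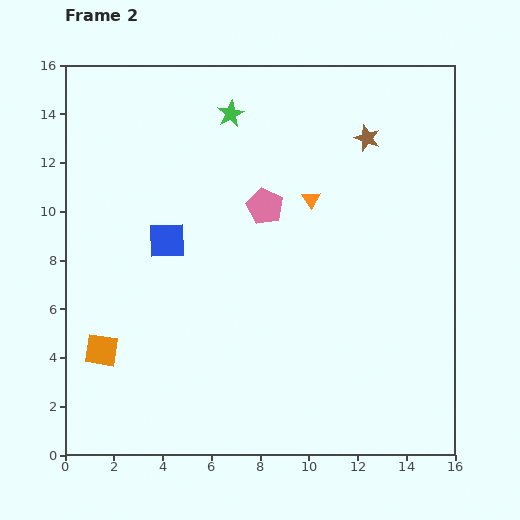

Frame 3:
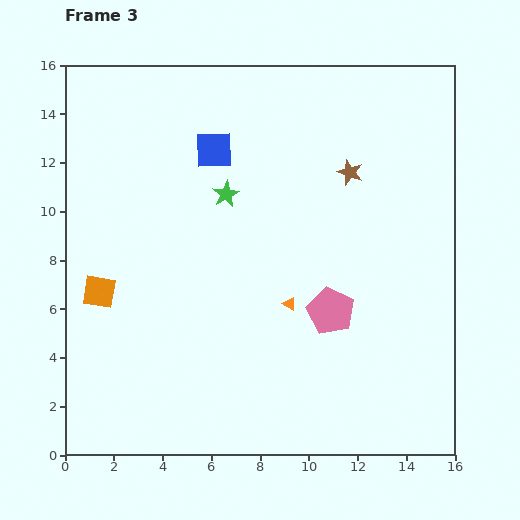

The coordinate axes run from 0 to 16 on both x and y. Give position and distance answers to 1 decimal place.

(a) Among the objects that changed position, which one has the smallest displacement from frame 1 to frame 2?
the brown star

(moved 1.6)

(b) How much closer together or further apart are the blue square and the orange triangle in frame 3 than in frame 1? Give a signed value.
-6.1

Distance in frame 1: 13.1. Distance in frame 3: 7.0.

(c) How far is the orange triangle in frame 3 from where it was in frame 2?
4.4

The orange triangle moved from (10.1, 10.5) to (9.2, 6.2), a distance of √(0.9² + 4.3²) ≈ 4.4.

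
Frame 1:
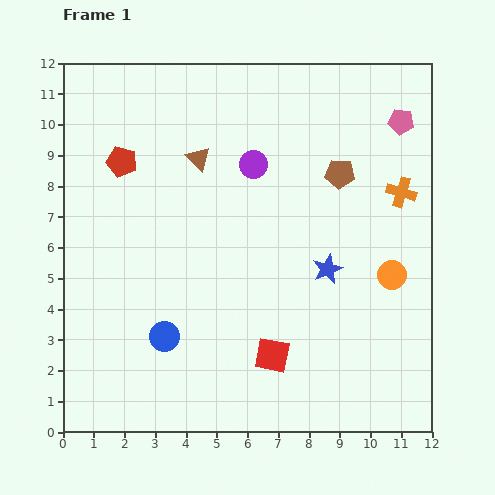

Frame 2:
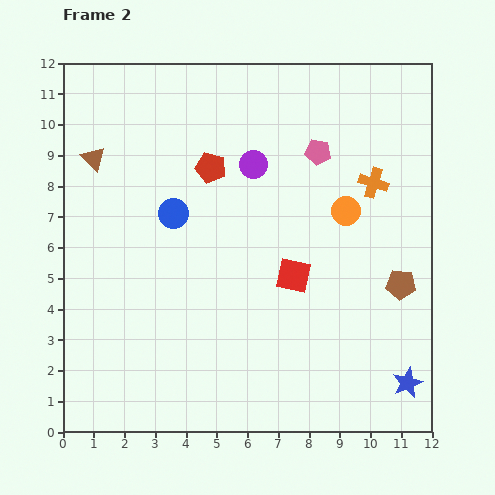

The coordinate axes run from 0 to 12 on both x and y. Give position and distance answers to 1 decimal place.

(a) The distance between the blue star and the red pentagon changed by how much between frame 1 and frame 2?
+1.9

Distance in frame 1: 7.6. Distance in frame 2: 9.5.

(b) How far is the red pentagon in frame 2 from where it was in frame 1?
2.9

The red pentagon moved from (1.9, 8.8) to (4.8, 8.6), a distance of √(2.9² + 0.2²) ≈ 2.9.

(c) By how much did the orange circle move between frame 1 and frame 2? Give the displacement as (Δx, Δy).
(-1.5, 2.1)

The orange circle was at (10.7, 5.1) in frame 1 and (9.2, 7.2) in frame 2.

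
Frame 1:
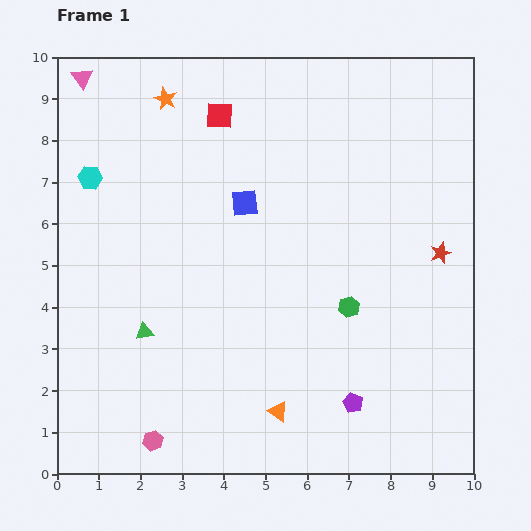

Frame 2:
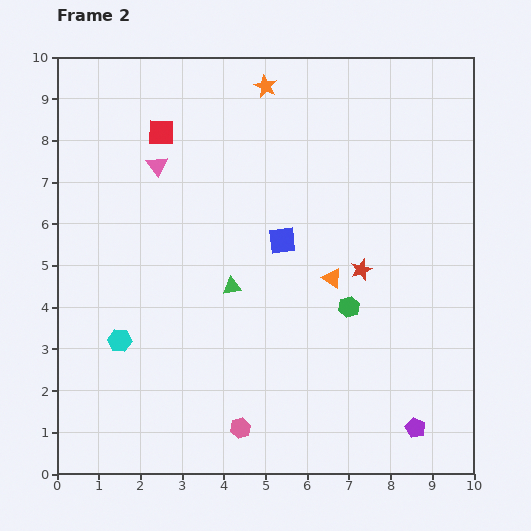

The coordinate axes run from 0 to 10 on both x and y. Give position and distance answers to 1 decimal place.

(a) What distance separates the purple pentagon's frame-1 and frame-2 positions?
1.6

The purple pentagon moved from (7.1, 1.7) to (8.6, 1.1), a distance of √(1.5² + 0.6²) ≈ 1.6.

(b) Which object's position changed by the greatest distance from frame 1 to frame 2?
the cyan hexagon

(moved 4.0; next 3.5)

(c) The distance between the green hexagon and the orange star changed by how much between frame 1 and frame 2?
-1.0

Distance in frame 1: 6.7. Distance in frame 2: 5.7.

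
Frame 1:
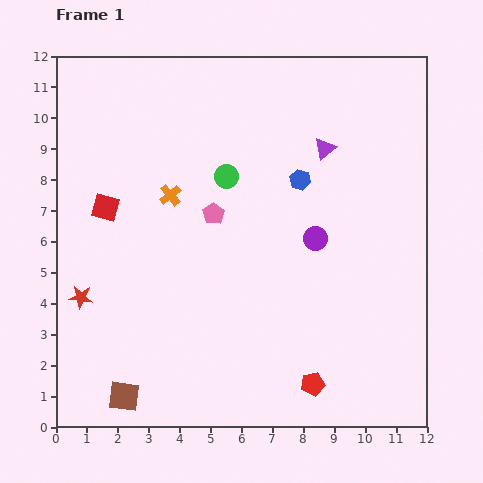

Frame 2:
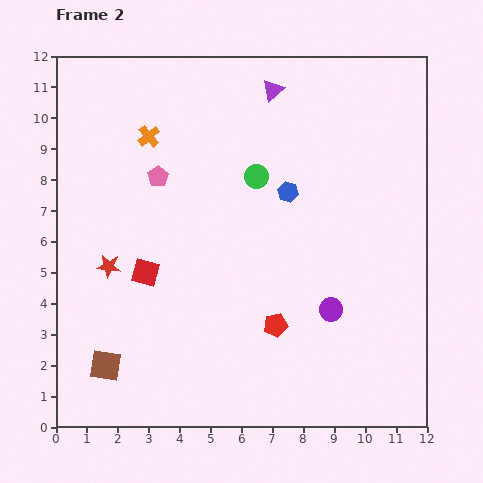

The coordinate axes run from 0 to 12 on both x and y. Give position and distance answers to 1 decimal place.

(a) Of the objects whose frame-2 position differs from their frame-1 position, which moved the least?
the blue hexagon

(moved 0.6)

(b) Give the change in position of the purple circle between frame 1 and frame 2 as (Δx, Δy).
(0.5, -2.3)

The purple circle was at (8.4, 6.1) in frame 1 and (8.9, 3.8) in frame 2.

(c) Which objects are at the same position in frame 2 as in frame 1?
none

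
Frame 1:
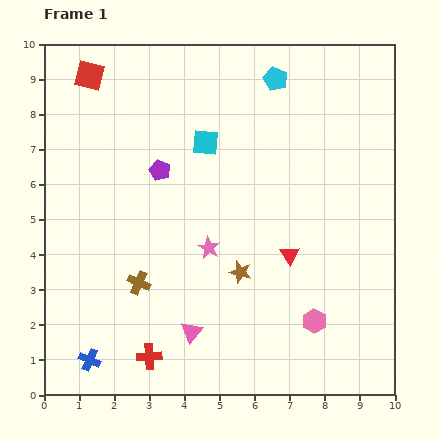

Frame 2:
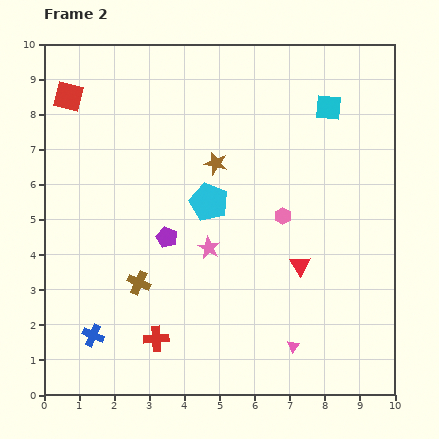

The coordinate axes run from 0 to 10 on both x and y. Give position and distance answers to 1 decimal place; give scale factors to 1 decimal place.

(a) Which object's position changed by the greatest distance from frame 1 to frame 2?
the cyan pentagon

(moved 4.0; next 3.6)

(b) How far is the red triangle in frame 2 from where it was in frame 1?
0.4

The red triangle moved from (7.0, 4.0) to (7.3, 3.7), a distance of √(0.3² + 0.3²) ≈ 0.4.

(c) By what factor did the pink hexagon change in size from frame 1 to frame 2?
0.7×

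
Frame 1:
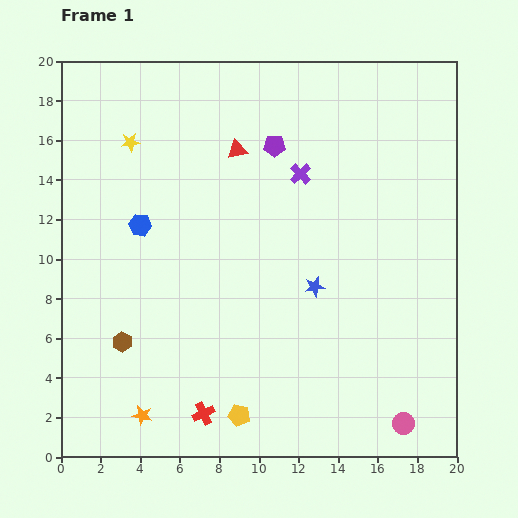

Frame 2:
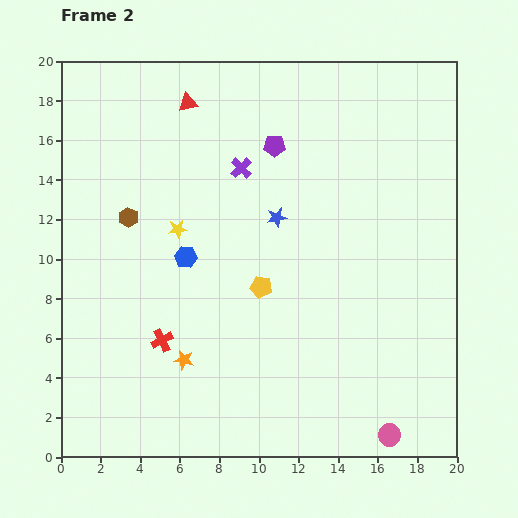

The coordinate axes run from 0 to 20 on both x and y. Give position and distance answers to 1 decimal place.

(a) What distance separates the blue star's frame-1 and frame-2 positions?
4.0

The blue star moved from (12.8, 8.6) to (10.9, 12.1), a distance of √(1.9² + 3.5²) ≈ 4.0.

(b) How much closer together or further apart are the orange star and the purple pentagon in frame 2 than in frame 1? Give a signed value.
-3.5

Distance in frame 1: 15.2. Distance in frame 2: 11.7.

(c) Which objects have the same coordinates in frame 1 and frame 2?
the purple pentagon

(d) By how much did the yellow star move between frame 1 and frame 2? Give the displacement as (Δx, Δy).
(2.4, -4.4)

The yellow star was at (3.5, 15.9) in frame 1 and (5.9, 11.5) in frame 2.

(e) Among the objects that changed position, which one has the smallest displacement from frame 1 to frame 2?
the pink circle

(moved 0.9)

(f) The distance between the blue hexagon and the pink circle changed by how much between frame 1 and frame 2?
-2.9

Distance in frame 1: 16.6. Distance in frame 2: 13.7.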